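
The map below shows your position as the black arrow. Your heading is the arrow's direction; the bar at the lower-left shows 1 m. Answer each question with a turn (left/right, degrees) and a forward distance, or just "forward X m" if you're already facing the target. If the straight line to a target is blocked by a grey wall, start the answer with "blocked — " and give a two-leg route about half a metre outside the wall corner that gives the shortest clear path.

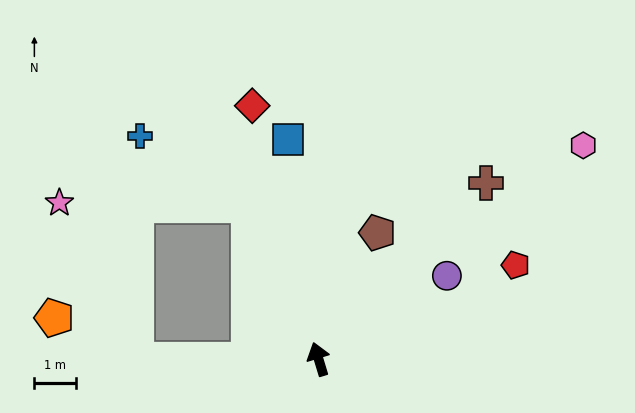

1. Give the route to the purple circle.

turn right 74°, forward 3.7 m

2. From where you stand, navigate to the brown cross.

turn right 60°, forward 5.8 m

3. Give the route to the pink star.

blocked — turn left 73°, forward 4.3 m, then turn right 64°, forward 4.2 m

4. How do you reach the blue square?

turn right 9°, forward 5.3 m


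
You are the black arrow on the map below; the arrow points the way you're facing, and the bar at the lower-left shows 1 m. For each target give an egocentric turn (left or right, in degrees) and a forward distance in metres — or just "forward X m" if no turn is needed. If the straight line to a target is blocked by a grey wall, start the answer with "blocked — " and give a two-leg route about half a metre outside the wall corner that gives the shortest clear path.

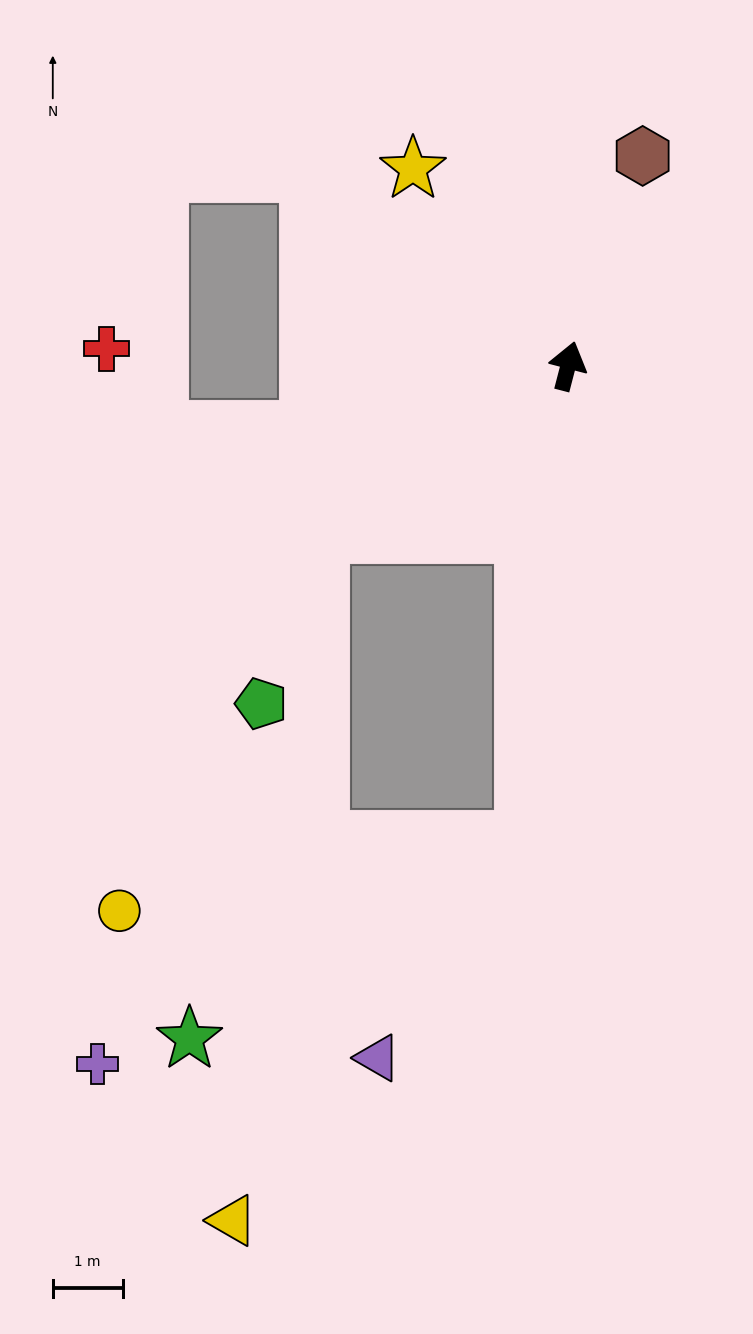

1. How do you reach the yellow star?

turn left 53°, forward 3.6 m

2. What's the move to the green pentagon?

blocked — turn left 139°, forward 4.3 m, then turn left 37°, forward 2.6 m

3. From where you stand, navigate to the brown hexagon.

turn right 5°, forward 3.2 m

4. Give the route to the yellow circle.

blocked — turn right 171°, forward 6.8 m, then turn right 75°, forward 5.9 m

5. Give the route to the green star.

blocked — turn right 171°, forward 6.8 m, then turn right 54°, forward 5.6 m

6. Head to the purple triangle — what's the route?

blocked — turn right 171°, forward 6.8 m, then turn right 28°, forward 3.8 m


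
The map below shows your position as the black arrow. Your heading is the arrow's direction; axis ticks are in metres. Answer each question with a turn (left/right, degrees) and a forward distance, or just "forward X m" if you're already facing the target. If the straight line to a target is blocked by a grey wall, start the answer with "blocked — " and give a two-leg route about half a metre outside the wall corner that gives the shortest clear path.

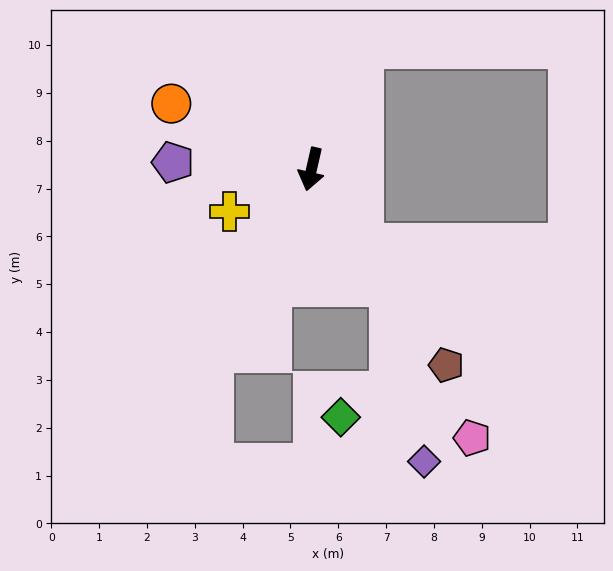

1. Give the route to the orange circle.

turn right 102°, forward 3.2 m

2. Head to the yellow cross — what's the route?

turn right 50°, forward 1.9 m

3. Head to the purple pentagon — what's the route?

turn right 80°, forward 2.9 m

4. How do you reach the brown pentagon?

turn left 47°, forward 5.0 m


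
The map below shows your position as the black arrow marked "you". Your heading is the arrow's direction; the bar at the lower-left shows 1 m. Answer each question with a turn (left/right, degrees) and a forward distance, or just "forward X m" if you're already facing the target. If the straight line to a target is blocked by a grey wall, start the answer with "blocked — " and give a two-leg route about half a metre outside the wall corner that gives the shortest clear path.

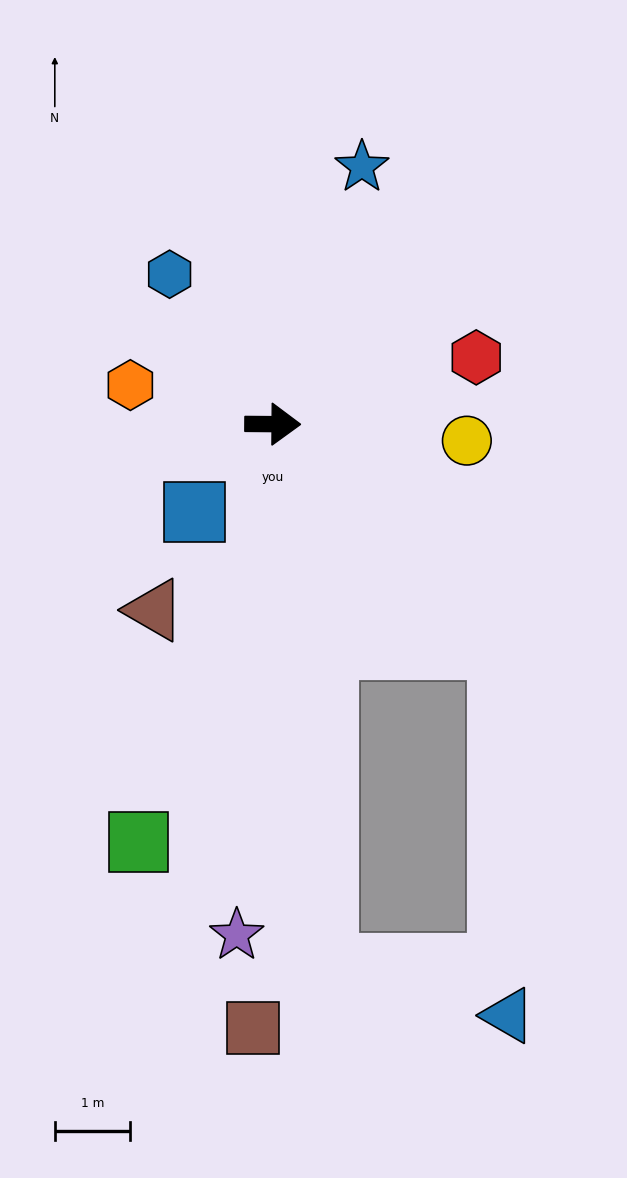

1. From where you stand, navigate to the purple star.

turn right 94°, forward 6.8 m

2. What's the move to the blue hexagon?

turn left 125°, forward 2.4 m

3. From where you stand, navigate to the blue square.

turn right 131°, forward 1.6 m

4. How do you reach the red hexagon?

turn left 19°, forward 2.8 m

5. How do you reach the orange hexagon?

turn left 165°, forward 2.0 m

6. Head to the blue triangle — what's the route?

blocked — turn right 44°, forward 4.2 m, then turn right 44°, forward 4.9 m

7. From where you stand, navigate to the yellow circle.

turn right 4°, forward 2.6 m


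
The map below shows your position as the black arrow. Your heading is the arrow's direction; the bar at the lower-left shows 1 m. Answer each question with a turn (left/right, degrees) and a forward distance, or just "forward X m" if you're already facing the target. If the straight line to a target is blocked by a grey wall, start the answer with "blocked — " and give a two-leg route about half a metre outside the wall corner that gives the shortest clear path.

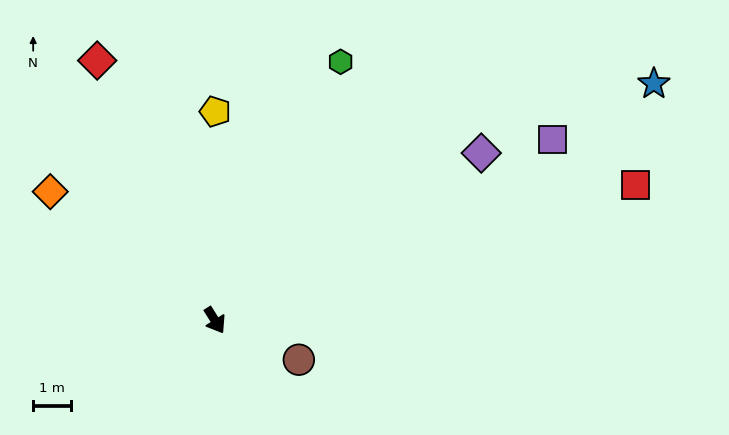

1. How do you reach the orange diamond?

turn right 160°, forward 5.6 m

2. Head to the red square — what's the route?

turn left 76°, forward 11.8 m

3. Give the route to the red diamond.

turn left 172°, forward 7.6 m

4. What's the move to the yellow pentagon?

turn left 148°, forward 5.6 m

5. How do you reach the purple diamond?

turn left 90°, forward 8.4 m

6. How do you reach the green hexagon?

turn left 122°, forward 7.7 m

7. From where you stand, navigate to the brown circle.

turn left 33°, forward 2.5 m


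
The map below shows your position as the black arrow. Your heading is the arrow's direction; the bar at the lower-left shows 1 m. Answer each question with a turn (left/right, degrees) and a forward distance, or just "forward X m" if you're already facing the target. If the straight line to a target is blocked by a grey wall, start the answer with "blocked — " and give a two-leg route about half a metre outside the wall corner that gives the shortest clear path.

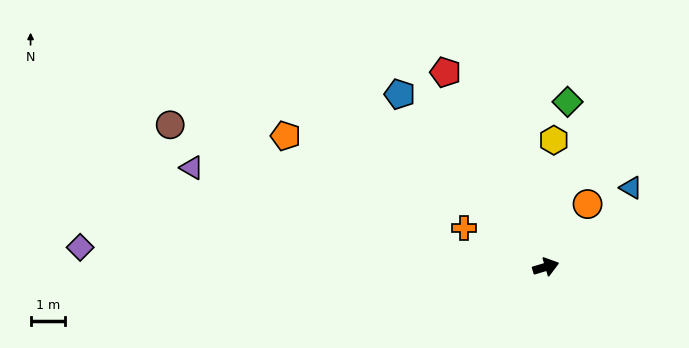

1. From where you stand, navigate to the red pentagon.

turn left 101°, forward 6.4 m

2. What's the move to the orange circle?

turn left 40°, forward 2.2 m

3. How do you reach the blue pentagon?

turn left 114°, forward 6.6 m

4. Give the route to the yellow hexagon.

turn left 70°, forward 3.7 m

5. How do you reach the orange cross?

turn left 138°, forward 2.6 m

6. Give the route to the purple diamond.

turn left 161°, forward 13.7 m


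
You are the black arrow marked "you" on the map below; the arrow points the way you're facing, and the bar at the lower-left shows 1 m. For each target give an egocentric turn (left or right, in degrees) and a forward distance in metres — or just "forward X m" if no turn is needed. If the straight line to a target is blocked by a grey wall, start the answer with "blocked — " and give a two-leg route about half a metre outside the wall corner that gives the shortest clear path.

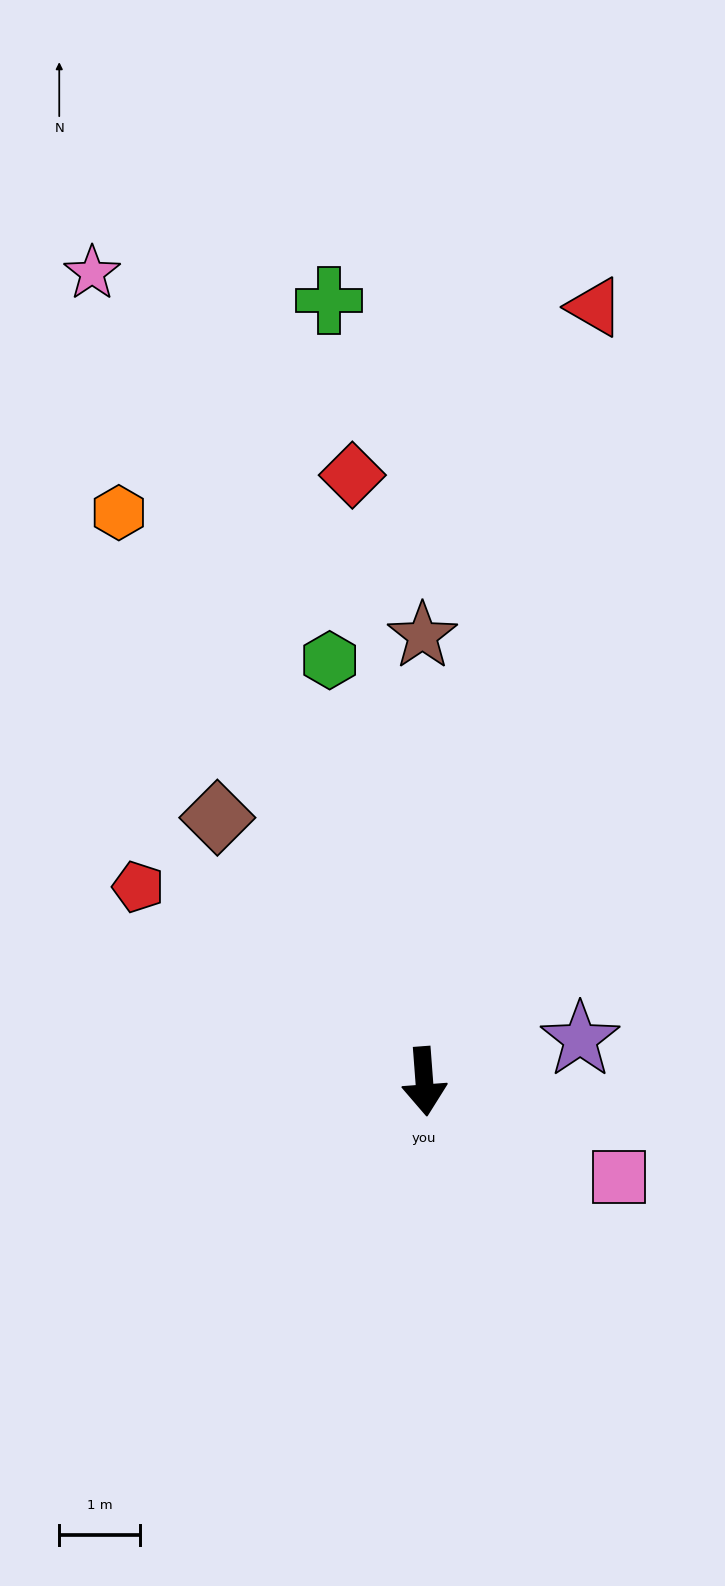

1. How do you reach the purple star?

turn left 101°, forward 2.0 m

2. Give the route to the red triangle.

turn left 163°, forward 9.8 m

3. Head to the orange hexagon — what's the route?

turn right 156°, forward 8.0 m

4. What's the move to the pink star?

turn right 162°, forward 10.8 m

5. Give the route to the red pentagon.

turn right 129°, forward 4.3 m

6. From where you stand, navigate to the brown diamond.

turn right 146°, forward 4.1 m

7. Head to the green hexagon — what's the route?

turn right 172°, forward 5.3 m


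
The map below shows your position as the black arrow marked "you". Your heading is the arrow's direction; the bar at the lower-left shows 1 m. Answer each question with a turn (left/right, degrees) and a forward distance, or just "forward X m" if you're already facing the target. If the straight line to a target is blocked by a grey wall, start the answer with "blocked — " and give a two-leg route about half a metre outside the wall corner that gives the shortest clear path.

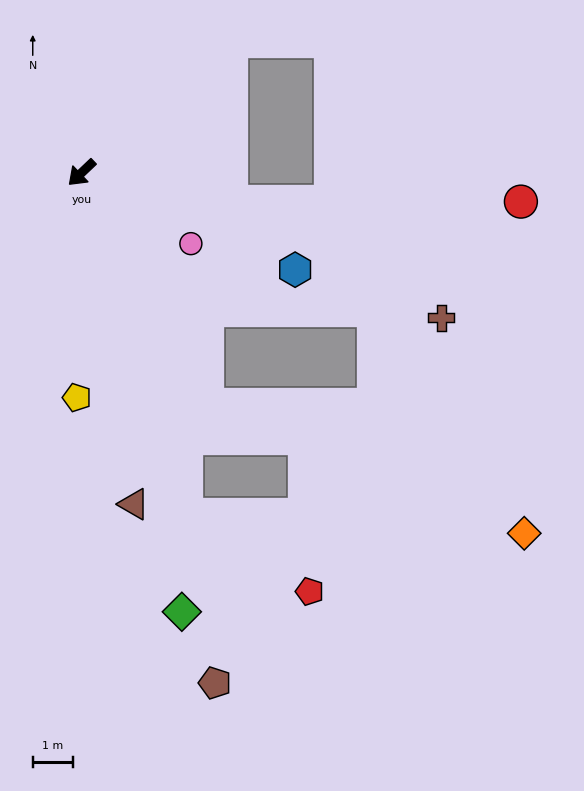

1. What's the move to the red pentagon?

blocked — turn left 64°, forward 9.0 m, then turn left 40°, forward 3.6 m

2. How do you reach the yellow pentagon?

turn left 45°, forward 5.6 m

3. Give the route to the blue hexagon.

turn left 112°, forward 5.9 m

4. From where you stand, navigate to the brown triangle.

turn left 55°, forward 8.4 m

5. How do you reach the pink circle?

turn left 103°, forward 3.3 m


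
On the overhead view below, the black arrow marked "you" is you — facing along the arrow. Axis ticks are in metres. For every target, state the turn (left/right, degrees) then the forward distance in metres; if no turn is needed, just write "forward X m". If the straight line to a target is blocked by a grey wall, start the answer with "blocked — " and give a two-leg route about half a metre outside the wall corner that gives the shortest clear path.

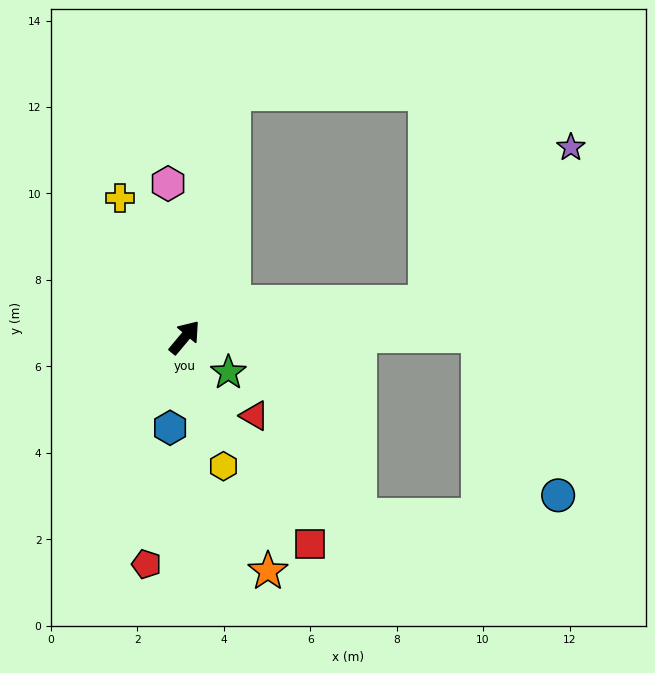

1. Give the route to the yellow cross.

turn left 65°, forward 3.6 m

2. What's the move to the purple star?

blocked — turn right 42°, forward 5.6 m, then turn left 39°, forward 4.9 m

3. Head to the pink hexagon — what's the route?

turn left 46°, forward 3.6 m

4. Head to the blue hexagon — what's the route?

turn right 149°, forward 2.1 m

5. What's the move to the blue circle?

blocked — turn right 50°, forward 6.8 m, then turn right 64°, forward 4.1 m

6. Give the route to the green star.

turn right 89°, forward 1.3 m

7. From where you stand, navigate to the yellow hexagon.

turn right 123°, forward 3.1 m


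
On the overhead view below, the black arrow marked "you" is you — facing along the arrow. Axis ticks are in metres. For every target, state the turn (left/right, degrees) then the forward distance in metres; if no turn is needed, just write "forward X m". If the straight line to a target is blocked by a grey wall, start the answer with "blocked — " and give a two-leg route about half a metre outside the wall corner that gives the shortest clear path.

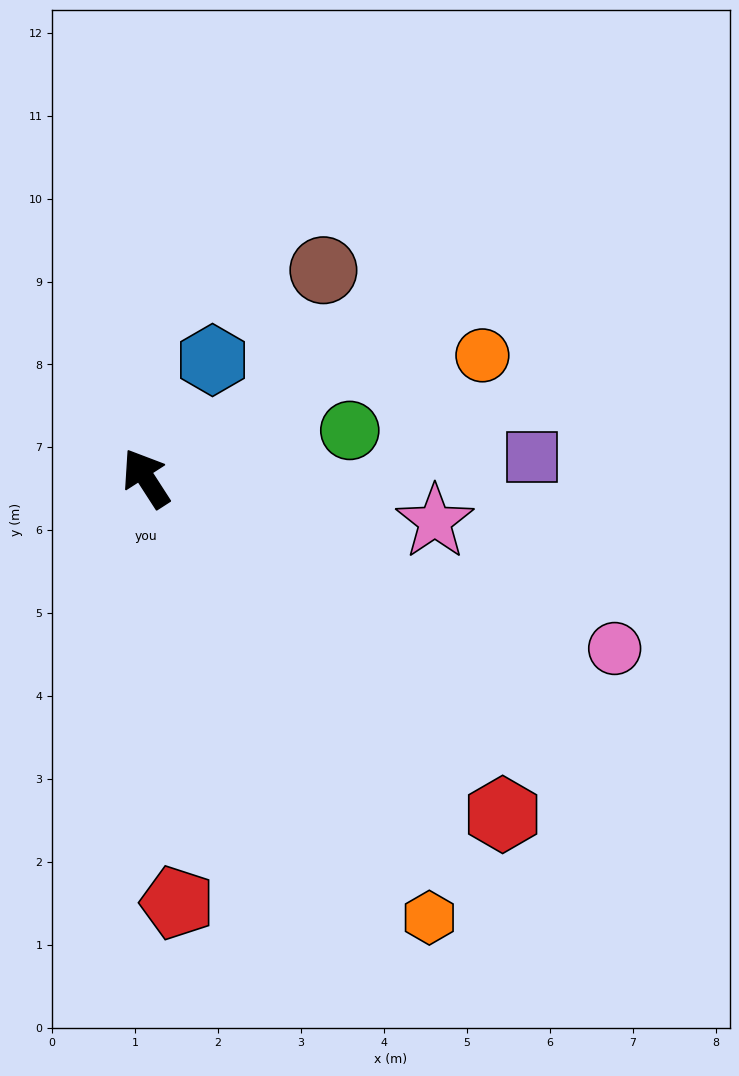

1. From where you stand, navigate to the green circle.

turn right 110°, forward 2.5 m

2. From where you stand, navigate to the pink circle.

turn right 143°, forward 6.0 m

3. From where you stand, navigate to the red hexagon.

turn right 166°, forward 5.9 m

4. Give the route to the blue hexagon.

turn right 62°, forward 1.6 m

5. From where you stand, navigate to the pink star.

turn right 131°, forward 3.5 m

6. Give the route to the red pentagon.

turn left 151°, forward 5.1 m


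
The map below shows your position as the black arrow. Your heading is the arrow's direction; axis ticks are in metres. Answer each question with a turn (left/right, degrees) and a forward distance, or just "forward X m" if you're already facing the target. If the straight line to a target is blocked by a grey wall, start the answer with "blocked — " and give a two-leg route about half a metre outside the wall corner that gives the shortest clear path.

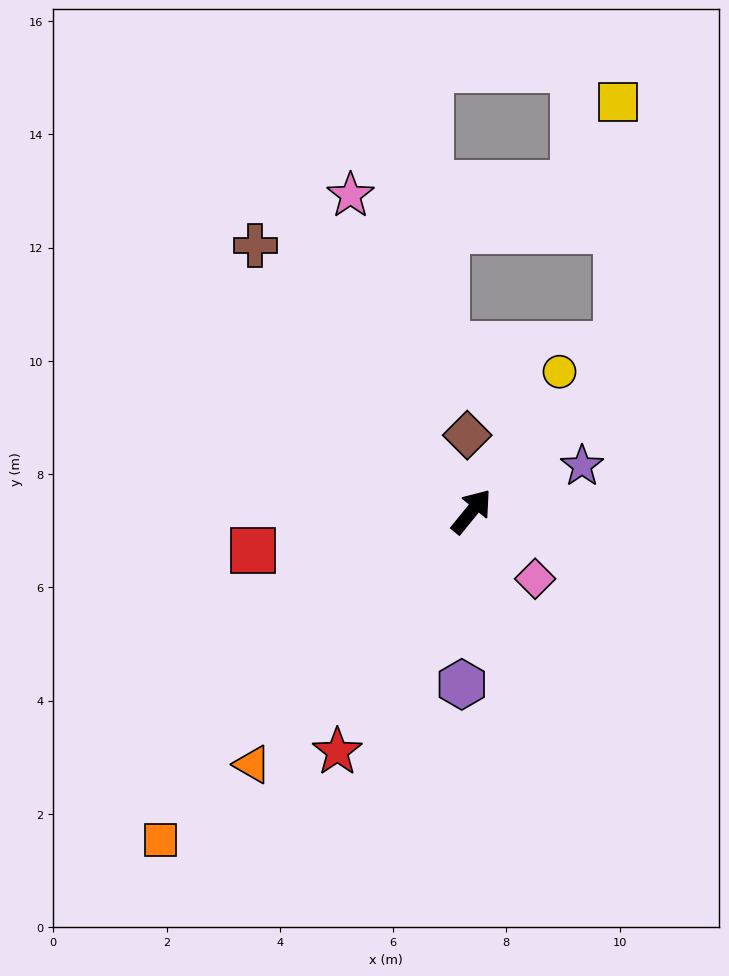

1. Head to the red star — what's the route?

turn right 170°, forward 4.9 m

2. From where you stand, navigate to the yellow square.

blocked — turn right 2°, forward 3.9 m, then turn left 41°, forward 4.3 m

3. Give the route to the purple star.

turn right 28°, forward 2.1 m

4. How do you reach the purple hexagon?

turn right 144°, forward 3.1 m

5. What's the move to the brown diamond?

turn left 42°, forward 1.3 m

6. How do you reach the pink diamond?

turn right 97°, forward 1.6 m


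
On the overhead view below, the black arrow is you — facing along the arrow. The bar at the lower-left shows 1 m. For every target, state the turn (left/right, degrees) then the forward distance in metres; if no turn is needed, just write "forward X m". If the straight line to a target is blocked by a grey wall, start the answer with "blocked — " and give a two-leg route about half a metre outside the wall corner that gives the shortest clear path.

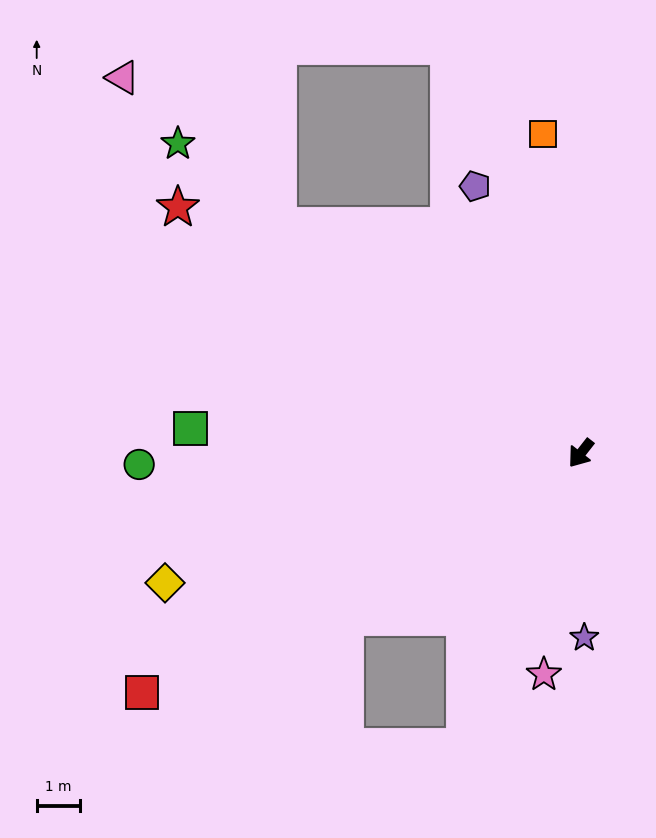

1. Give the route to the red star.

turn right 83°, forward 11.0 m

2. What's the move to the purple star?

turn left 39°, forward 4.3 m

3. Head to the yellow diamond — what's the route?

turn right 35°, forward 10.1 m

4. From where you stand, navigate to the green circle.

turn right 50°, forward 10.3 m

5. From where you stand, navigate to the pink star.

turn left 29°, forward 5.2 m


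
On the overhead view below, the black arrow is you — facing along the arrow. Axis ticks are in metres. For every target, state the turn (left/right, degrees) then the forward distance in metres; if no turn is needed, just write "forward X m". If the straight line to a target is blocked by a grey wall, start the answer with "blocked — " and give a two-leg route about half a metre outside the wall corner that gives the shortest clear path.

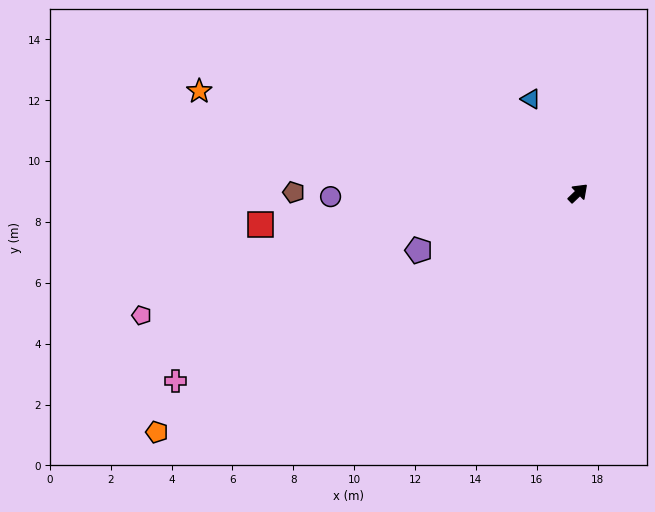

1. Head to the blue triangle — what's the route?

turn left 73°, forward 3.5 m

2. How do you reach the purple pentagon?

turn left 156°, forward 5.6 m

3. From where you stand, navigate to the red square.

turn left 142°, forward 10.5 m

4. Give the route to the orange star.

turn left 121°, forward 12.9 m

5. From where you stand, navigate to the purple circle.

turn left 137°, forward 8.1 m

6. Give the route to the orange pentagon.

turn left 166°, forward 15.9 m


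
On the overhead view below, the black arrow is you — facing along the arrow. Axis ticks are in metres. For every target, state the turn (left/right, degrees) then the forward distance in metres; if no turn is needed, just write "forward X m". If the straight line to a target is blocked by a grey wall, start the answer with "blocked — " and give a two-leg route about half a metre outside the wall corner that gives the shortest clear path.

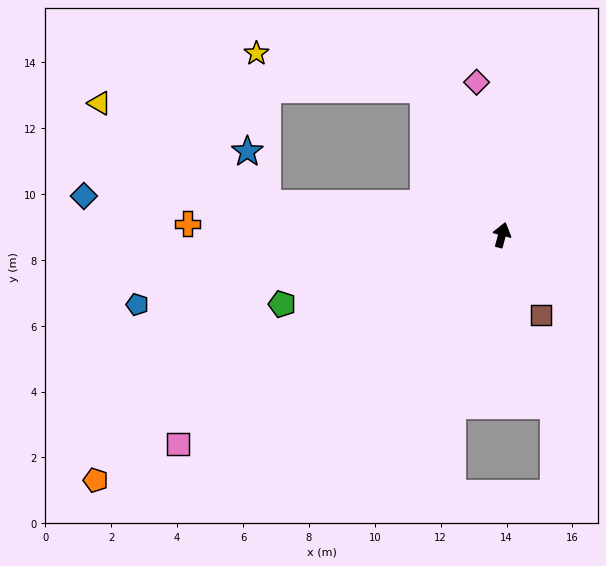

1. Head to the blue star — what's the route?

blocked — turn left 97°, forward 7.2 m, then turn right 61°, forward 1.7 m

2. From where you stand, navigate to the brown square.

turn right 139°, forward 2.7 m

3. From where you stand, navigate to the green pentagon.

turn left 123°, forward 7.0 m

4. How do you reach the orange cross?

turn left 103°, forward 9.6 m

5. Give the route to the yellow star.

blocked — turn left 43°, forward 5.0 m, then turn left 50°, forward 5.2 m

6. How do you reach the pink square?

turn left 138°, forward 11.7 m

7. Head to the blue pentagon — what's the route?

turn left 116°, forward 11.3 m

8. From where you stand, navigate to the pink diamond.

turn left 25°, forward 4.7 m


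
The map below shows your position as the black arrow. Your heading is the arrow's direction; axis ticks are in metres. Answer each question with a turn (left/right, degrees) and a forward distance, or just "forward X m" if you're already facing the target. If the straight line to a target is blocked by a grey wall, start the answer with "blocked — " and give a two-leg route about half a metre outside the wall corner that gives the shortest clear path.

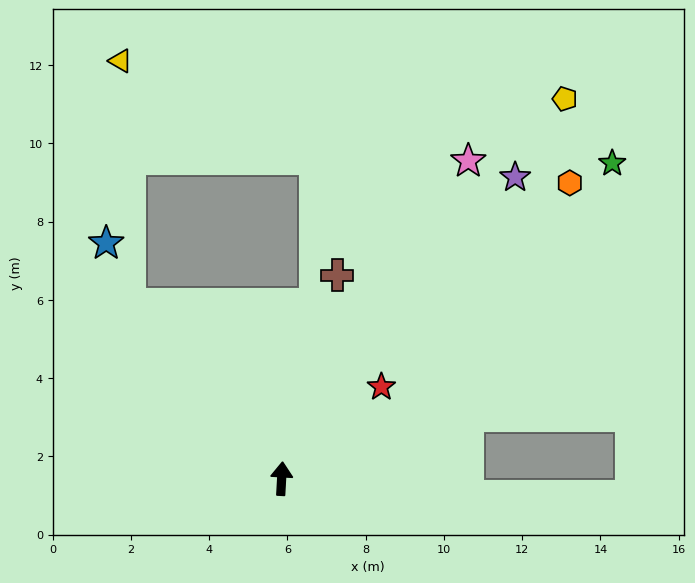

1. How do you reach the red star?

turn right 44°, forward 3.5 m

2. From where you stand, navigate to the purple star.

turn right 35°, forward 9.7 m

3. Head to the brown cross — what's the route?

turn right 12°, forward 5.4 m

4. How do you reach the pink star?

turn right 27°, forward 9.4 m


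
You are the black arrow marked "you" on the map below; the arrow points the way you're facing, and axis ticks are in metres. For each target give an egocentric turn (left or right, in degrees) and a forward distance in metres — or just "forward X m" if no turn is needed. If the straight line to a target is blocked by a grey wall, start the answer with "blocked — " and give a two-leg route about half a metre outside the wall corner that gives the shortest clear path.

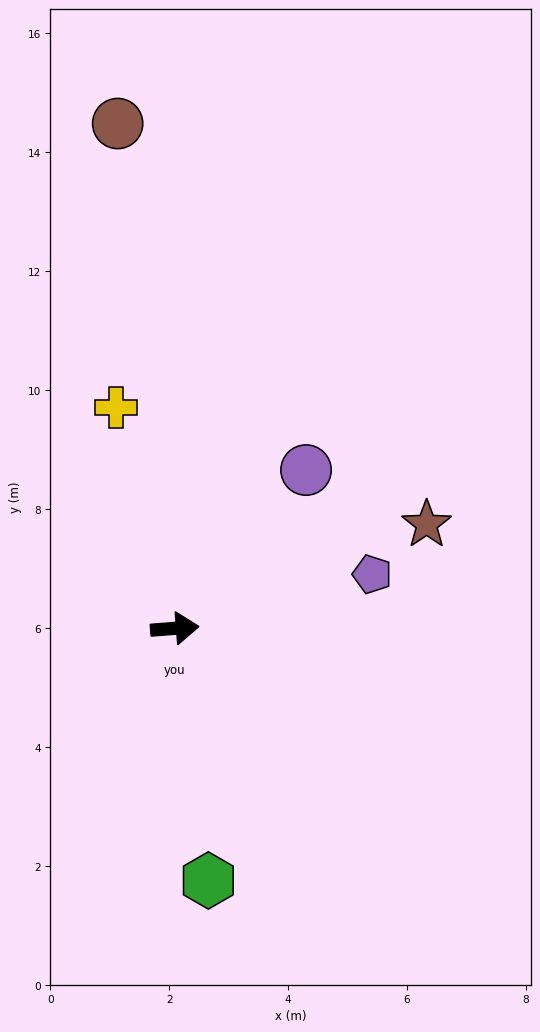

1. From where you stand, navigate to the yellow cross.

turn left 101°, forward 3.8 m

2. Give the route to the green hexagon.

turn right 87°, forward 4.3 m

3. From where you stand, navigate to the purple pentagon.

turn left 11°, forward 3.4 m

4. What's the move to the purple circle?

turn left 46°, forward 3.5 m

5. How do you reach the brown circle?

turn left 92°, forward 8.5 m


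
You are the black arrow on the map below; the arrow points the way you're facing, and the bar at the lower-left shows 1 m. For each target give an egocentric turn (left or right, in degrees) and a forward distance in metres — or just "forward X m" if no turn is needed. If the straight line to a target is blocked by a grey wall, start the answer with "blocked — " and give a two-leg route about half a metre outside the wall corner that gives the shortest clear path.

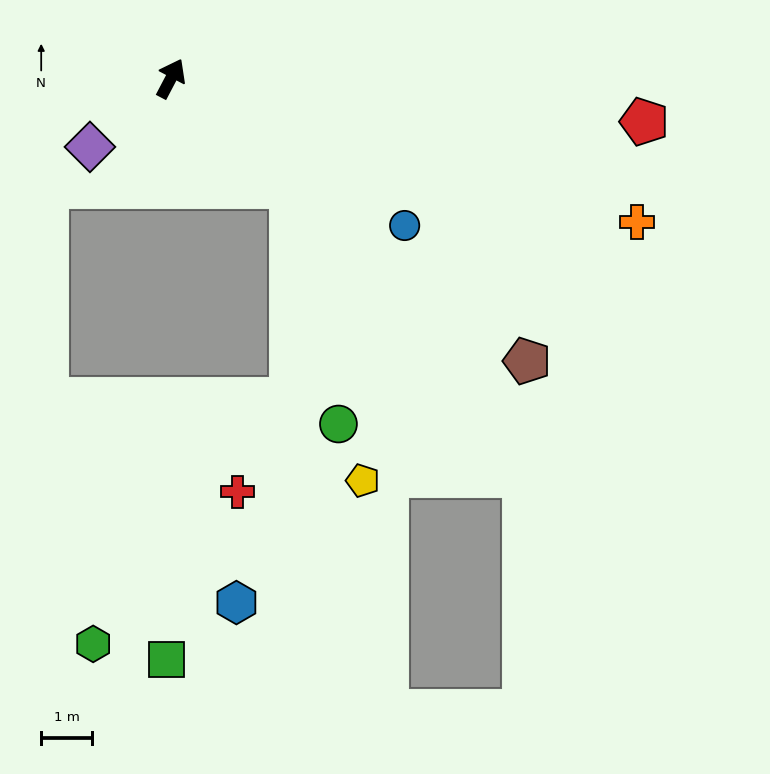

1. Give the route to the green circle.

blocked — turn right 104°, forward 3.2 m, then turn right 37°, forward 4.8 m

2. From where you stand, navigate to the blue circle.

turn right 94°, forward 5.4 m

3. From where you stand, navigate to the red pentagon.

turn right 68°, forward 9.4 m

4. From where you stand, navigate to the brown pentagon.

turn right 101°, forward 8.9 m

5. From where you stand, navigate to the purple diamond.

turn left 158°, forward 2.1 m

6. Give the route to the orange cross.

turn right 79°, forward 9.6 m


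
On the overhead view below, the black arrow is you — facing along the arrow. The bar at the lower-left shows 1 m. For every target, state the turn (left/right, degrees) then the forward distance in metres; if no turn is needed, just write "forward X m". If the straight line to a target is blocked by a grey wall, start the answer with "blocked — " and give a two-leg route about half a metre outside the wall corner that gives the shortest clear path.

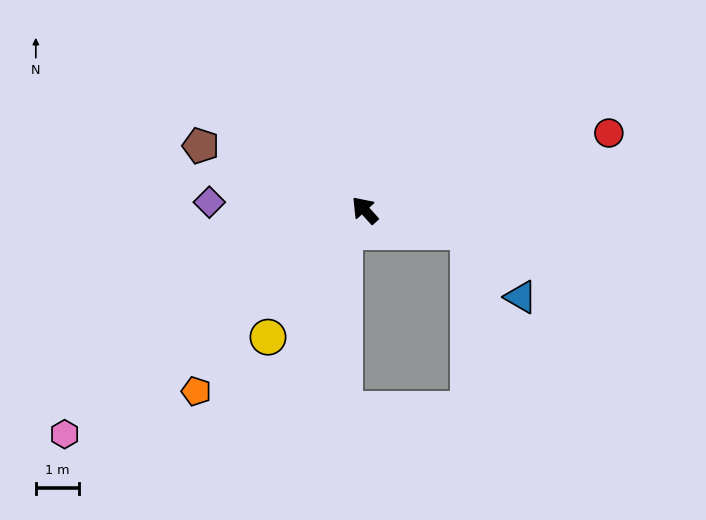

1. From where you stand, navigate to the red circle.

turn right 115°, forward 6.0 m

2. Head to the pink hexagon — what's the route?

turn left 84°, forward 8.8 m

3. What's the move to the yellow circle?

turn left 100°, forward 3.7 m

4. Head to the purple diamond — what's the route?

turn left 45°, forward 3.6 m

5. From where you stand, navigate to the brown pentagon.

turn left 26°, forward 4.1 m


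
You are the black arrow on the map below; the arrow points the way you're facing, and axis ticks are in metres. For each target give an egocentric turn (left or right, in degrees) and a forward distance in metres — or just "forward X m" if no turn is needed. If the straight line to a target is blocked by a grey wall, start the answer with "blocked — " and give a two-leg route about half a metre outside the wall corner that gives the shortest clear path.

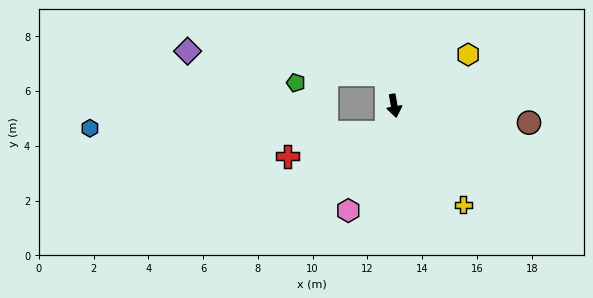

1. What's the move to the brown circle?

turn left 73°, forward 5.0 m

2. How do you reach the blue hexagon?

blocked — turn right 26°, forward 1.0 m, then turn right 75°, forward 10.8 m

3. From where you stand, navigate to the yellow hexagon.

turn left 115°, forward 3.3 m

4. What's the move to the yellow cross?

turn left 25°, forward 4.4 m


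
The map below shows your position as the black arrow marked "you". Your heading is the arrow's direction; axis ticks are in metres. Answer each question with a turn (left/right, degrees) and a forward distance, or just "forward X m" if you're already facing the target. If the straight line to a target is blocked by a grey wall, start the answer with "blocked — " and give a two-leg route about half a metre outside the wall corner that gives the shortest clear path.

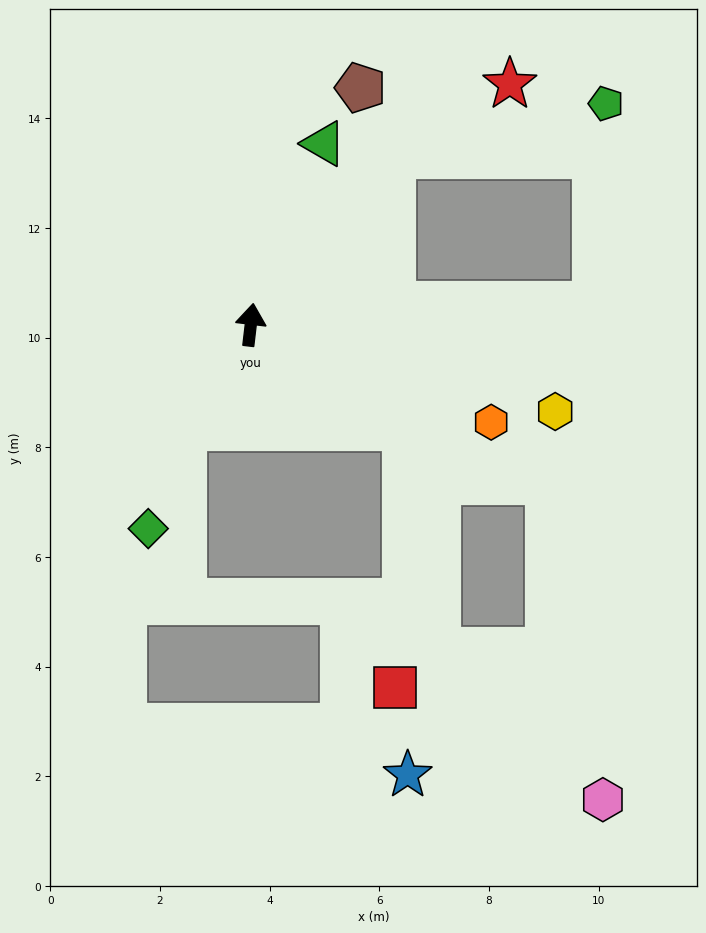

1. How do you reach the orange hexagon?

turn right 105°, forward 4.7 m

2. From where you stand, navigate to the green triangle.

turn right 15°, forward 3.6 m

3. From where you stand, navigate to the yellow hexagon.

turn right 99°, forward 5.8 m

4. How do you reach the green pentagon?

blocked — turn right 33°, forward 4.0 m, then turn right 37°, forward 4.0 m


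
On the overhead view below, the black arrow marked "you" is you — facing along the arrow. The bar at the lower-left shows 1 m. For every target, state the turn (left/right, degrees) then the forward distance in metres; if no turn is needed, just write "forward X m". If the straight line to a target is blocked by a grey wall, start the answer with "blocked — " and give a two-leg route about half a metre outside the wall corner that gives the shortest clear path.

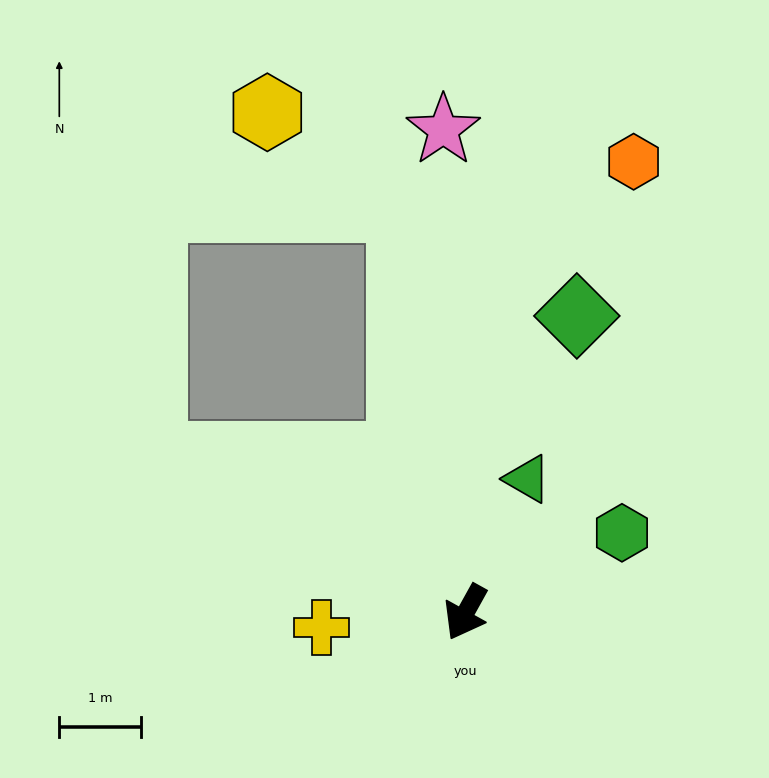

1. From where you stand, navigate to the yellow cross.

turn right 55°, forward 1.8 m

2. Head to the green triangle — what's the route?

turn right 176°, forward 1.8 m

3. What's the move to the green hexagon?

turn left 146°, forward 2.1 m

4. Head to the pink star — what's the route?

turn right 148°, forward 5.9 m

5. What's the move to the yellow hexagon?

blocked — turn right 142°, forward 5.0 m, then turn left 46°, forward 2.0 m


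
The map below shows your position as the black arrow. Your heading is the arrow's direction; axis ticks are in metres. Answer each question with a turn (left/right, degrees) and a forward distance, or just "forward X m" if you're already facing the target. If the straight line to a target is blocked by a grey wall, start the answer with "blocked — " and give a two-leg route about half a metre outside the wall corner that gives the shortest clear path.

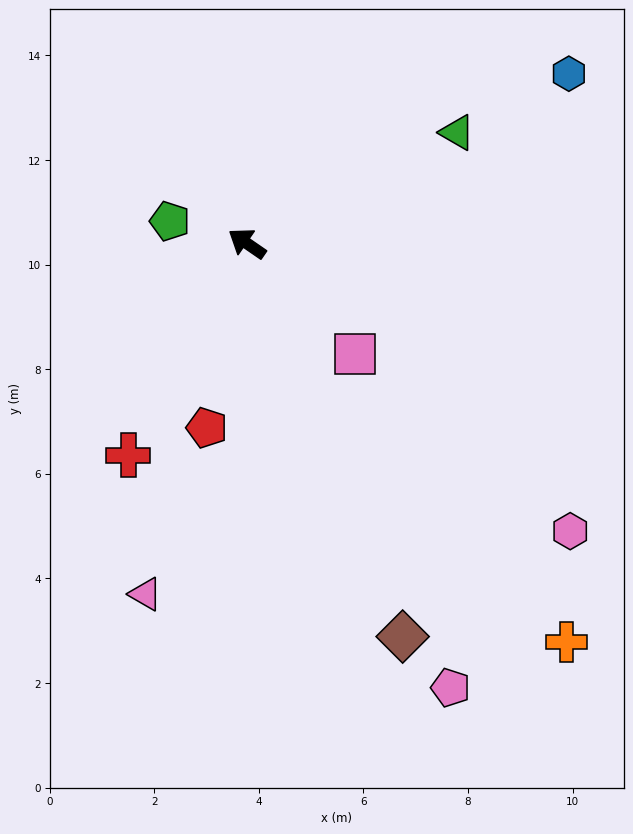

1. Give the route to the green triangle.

turn right 118°, forward 4.5 m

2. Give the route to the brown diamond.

turn left 146°, forward 8.1 m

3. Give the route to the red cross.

turn left 95°, forward 4.6 m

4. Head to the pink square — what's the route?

turn left 169°, forward 2.9 m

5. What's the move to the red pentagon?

turn left 112°, forward 3.6 m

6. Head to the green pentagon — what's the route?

turn left 18°, forward 1.5 m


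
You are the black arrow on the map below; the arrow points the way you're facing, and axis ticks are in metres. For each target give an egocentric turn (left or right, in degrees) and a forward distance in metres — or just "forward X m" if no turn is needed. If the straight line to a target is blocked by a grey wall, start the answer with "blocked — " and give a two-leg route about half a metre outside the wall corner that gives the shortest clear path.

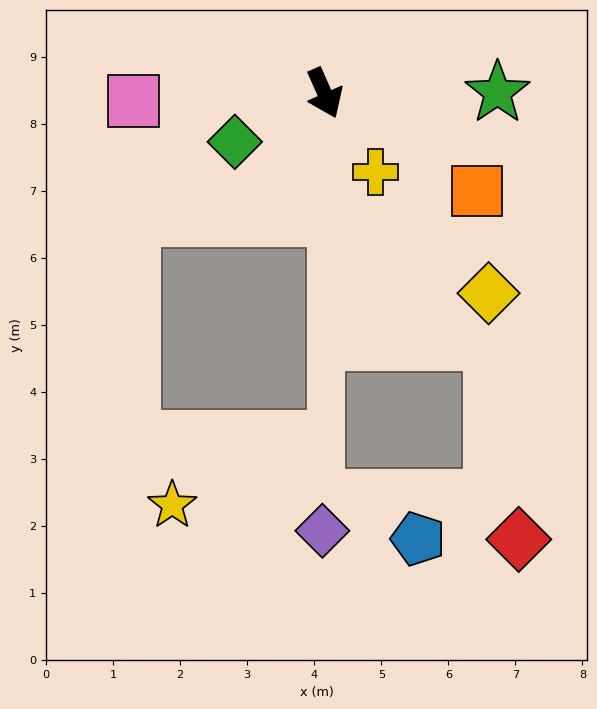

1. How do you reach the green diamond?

turn right 85°, forward 1.5 m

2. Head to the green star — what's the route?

turn left 66°, forward 2.6 m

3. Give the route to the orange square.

turn left 33°, forward 2.7 m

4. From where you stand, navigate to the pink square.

turn right 111°, forward 2.9 m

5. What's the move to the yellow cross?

turn left 9°, forward 1.4 m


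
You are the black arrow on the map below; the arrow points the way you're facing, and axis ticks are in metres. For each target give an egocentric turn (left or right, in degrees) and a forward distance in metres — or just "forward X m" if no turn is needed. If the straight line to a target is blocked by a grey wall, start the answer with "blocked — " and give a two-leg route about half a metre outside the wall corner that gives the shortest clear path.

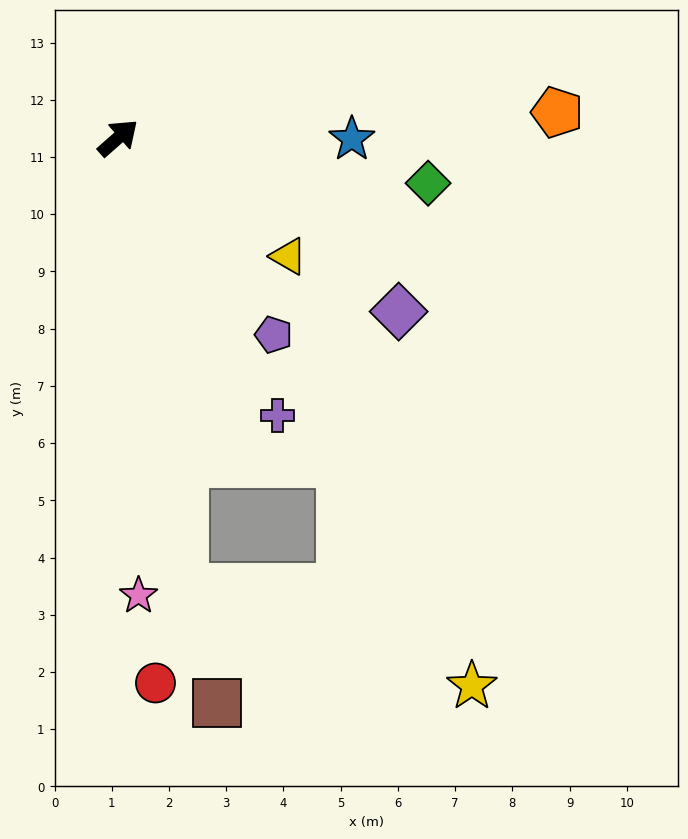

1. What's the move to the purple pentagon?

turn right 93°, forward 4.4 m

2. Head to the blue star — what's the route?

turn right 42°, forward 4.1 m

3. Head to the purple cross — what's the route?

turn right 102°, forward 5.6 m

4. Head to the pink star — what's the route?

turn right 129°, forward 8.0 m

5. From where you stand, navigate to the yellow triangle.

turn right 76°, forward 3.6 m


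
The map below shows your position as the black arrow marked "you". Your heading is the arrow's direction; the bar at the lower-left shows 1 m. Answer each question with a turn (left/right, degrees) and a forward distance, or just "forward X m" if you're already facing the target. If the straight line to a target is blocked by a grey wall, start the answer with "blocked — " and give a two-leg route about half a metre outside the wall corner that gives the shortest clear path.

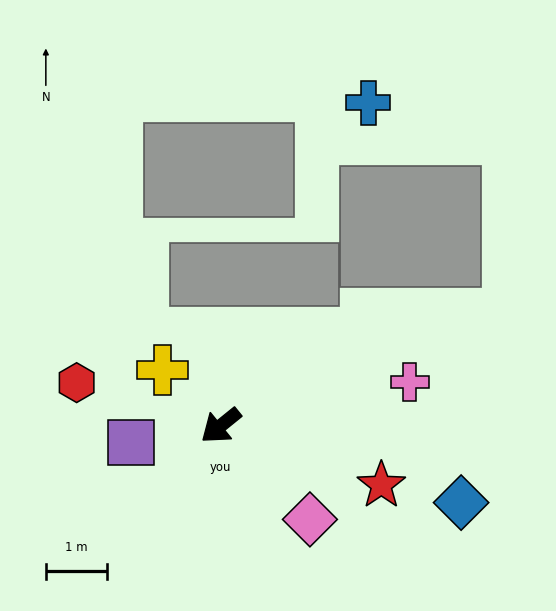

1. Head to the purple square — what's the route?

turn right 28°, forward 1.5 m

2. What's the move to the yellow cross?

turn right 83°, forward 1.3 m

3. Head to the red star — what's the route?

turn left 121°, forward 2.8 m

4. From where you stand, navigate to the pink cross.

turn left 154°, forward 3.2 m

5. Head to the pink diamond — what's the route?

turn left 95°, forward 2.1 m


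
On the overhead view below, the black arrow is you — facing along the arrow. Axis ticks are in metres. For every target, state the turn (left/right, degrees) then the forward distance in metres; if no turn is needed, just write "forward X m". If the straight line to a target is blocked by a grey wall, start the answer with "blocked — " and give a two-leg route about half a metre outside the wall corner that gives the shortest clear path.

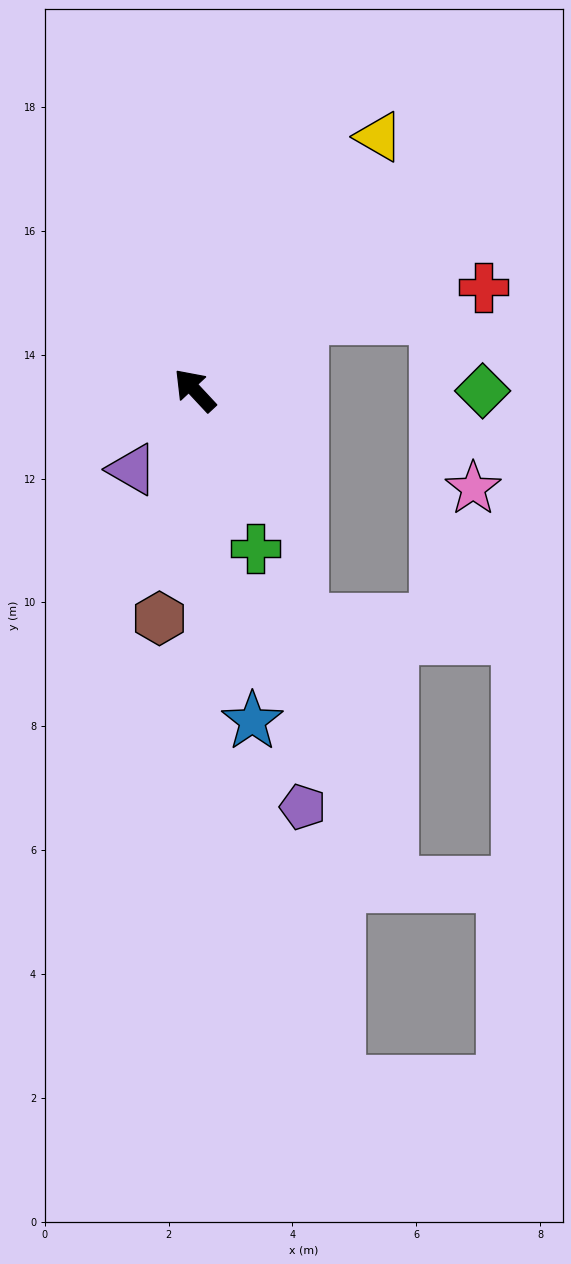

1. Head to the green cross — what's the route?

turn left 158°, forward 2.7 m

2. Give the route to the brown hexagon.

turn left 128°, forward 3.7 m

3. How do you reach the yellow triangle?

turn right 79°, forward 5.1 m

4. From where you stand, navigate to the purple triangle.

turn left 99°, forward 1.6 m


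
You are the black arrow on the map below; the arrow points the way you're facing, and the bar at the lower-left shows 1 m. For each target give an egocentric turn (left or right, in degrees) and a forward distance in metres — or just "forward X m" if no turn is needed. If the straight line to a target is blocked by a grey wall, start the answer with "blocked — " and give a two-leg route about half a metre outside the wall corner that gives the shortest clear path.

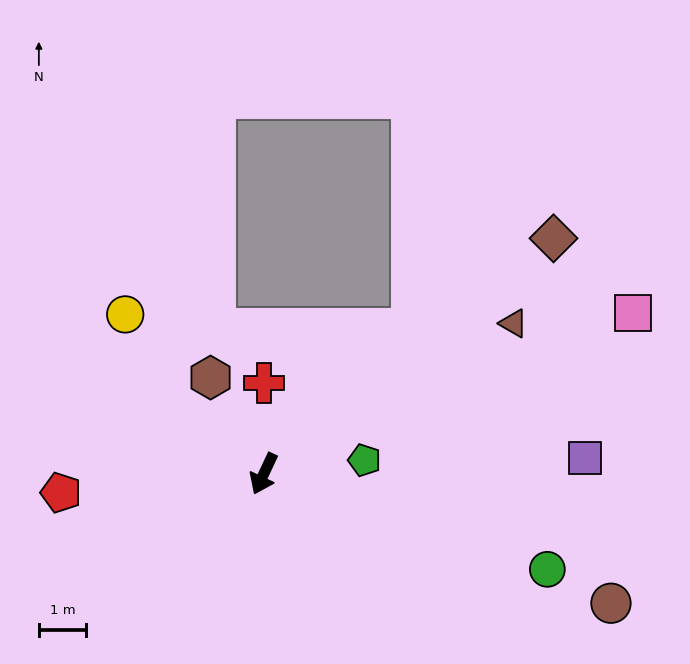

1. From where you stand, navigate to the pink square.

turn left 139°, forward 8.5 m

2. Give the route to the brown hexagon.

turn right 126°, forward 2.3 m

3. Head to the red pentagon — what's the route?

turn right 60°, forward 4.3 m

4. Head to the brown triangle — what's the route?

turn left 146°, forward 6.2 m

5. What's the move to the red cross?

turn right 155°, forward 1.9 m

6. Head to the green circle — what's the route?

turn left 96°, forward 6.4 m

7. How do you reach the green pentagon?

turn left 123°, forward 2.2 m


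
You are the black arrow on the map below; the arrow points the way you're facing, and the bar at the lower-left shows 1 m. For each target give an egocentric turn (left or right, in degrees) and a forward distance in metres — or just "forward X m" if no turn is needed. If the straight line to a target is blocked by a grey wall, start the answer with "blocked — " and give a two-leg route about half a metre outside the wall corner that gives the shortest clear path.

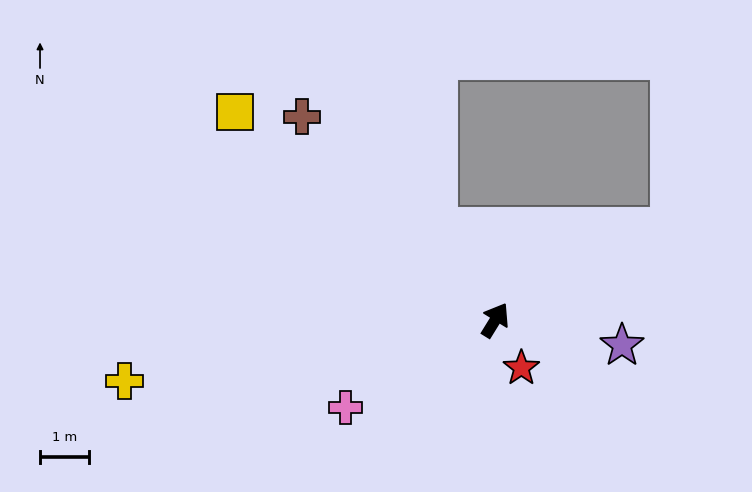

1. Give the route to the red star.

turn right 120°, forward 1.1 m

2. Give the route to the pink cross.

turn left 152°, forward 3.5 m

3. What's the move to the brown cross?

turn left 75°, forward 5.7 m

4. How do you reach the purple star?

turn right 70°, forward 2.6 m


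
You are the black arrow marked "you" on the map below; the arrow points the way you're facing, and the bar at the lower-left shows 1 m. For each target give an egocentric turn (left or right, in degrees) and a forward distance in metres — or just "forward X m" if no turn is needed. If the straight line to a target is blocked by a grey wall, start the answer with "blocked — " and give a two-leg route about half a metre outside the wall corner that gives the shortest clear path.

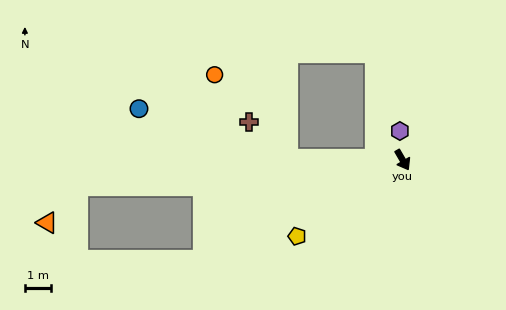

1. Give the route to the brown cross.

blocked — turn right 120°, forward 4.4 m, then turn right 44°, forward 2.0 m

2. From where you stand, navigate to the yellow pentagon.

turn right 84°, forward 5.0 m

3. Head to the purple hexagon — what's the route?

turn left 155°, forward 1.1 m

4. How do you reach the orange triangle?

blocked — turn right 116°, forward 12.4 m, then turn left 47°, forward 1.8 m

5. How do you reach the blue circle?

blocked — turn right 120°, forward 4.4 m, then turn right 19°, forward 6.0 m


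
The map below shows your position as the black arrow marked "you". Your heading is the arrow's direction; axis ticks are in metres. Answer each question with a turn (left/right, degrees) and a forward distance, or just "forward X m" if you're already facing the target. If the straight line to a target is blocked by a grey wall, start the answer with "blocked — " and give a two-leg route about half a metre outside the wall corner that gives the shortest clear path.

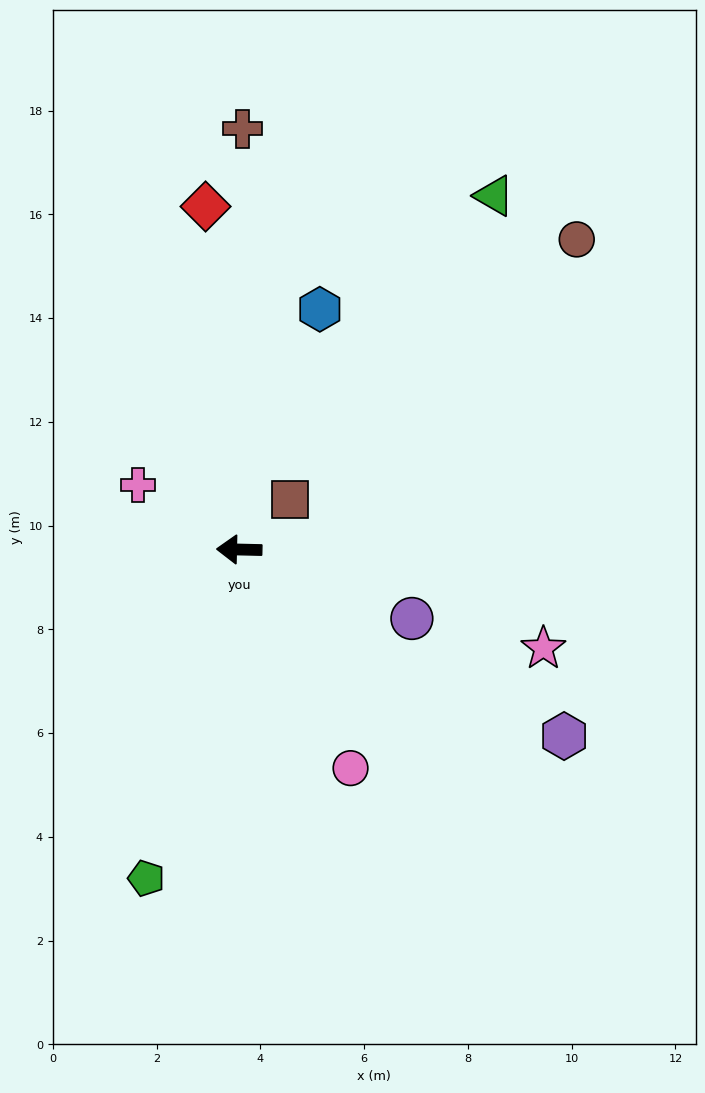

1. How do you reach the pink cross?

turn right 31°, forward 2.3 m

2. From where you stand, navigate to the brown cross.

turn right 89°, forward 8.1 m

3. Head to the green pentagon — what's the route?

turn left 76°, forward 6.6 m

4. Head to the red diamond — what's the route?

turn right 83°, forward 6.6 m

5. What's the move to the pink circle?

turn left 118°, forward 4.7 m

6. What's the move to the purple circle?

turn left 160°, forward 3.6 m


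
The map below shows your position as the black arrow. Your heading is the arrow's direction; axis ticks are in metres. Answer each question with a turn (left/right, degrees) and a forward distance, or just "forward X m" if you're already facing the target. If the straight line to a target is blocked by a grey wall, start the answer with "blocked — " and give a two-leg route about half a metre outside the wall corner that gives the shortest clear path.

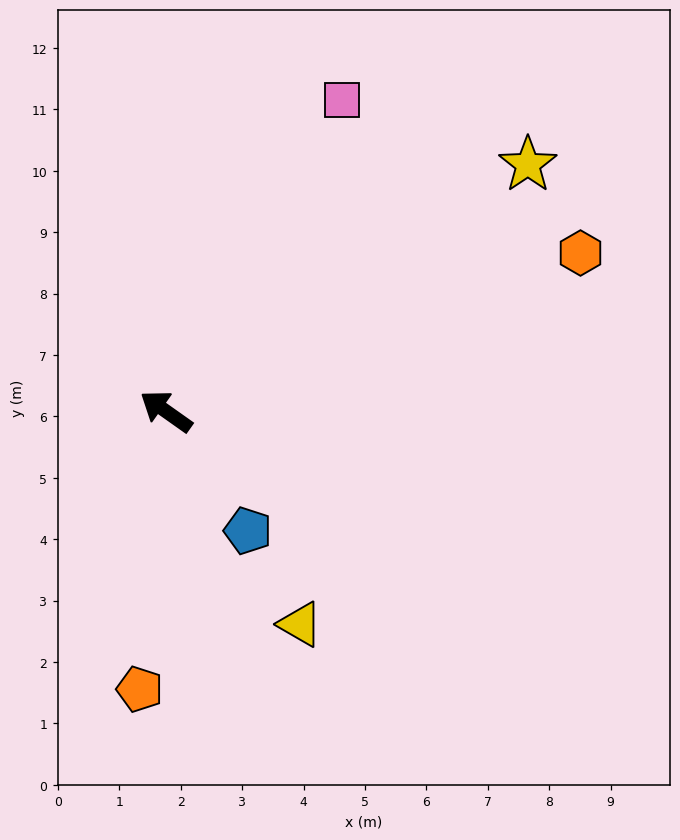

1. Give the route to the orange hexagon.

turn right 124°, forward 7.2 m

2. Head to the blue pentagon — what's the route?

turn left 160°, forward 2.4 m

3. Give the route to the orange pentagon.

turn left 120°, forward 4.5 m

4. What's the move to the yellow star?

turn right 110°, forward 7.1 m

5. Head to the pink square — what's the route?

turn right 84°, forward 5.8 m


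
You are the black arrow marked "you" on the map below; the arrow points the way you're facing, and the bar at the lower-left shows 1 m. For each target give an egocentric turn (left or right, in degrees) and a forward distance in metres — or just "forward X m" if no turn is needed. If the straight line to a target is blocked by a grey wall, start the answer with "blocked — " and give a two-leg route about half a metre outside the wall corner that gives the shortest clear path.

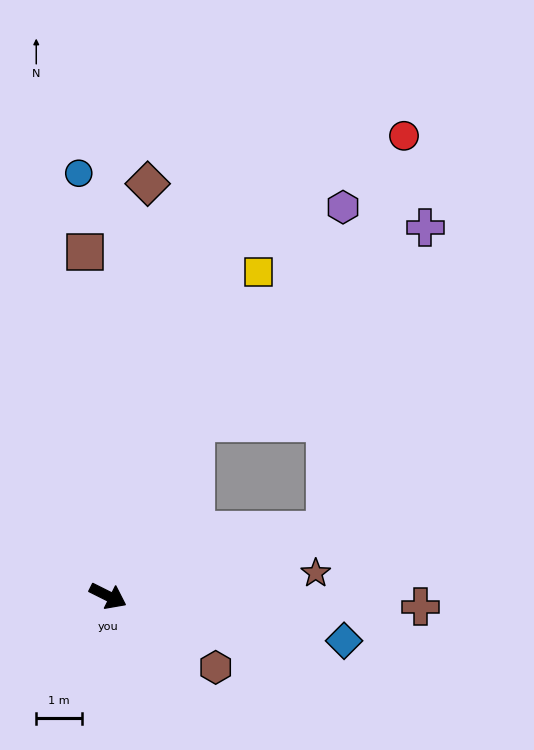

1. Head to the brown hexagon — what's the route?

turn right 7°, forward 2.8 m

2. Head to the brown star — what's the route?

turn left 33°, forward 4.6 m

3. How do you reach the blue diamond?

turn left 16°, forward 5.3 m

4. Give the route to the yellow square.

turn left 92°, forward 7.9 m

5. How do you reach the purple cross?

blocked — turn left 90°, forward 4.3 m, then turn right 23°, forward 6.6 m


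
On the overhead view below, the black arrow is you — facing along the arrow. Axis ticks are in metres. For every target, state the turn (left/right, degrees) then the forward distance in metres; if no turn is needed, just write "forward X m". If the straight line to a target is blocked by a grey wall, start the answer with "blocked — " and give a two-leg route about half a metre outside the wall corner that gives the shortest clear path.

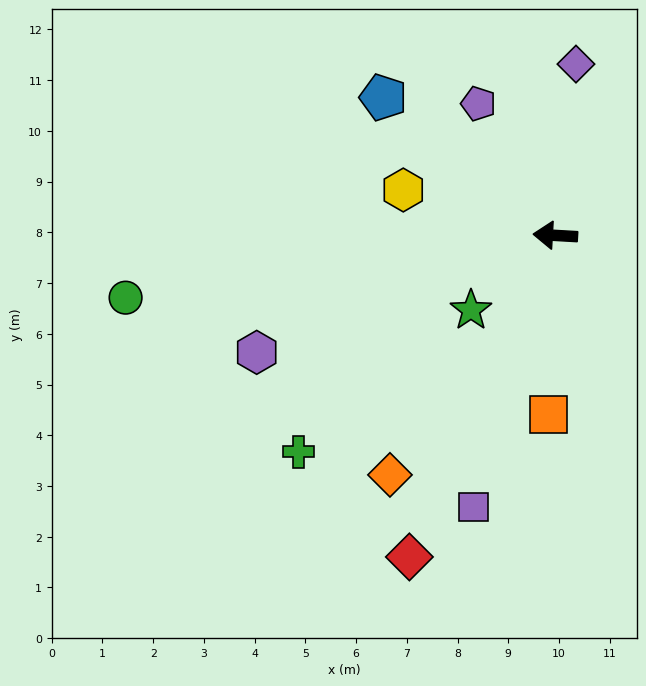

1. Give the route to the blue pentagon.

turn right 35°, forward 4.3 m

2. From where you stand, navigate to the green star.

turn left 45°, forward 2.2 m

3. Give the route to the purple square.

turn left 77°, forward 5.6 m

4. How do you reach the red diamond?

turn left 69°, forward 7.0 m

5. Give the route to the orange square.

turn left 91°, forward 3.5 m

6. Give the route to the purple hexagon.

turn left 25°, forward 6.3 m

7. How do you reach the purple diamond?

turn right 94°, forward 3.4 m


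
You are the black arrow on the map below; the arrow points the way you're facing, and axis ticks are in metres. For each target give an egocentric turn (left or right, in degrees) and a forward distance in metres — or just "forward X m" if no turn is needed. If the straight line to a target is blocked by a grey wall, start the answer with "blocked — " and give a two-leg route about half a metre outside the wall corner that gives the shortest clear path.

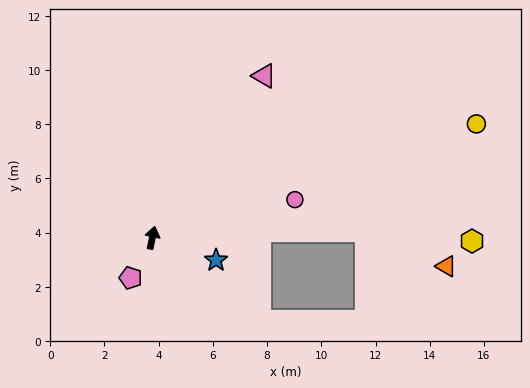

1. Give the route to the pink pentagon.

turn left 163°, forward 1.7 m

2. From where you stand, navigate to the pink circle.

turn right 63°, forward 5.4 m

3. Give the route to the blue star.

turn right 98°, forward 2.5 m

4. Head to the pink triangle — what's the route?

turn right 23°, forward 7.3 m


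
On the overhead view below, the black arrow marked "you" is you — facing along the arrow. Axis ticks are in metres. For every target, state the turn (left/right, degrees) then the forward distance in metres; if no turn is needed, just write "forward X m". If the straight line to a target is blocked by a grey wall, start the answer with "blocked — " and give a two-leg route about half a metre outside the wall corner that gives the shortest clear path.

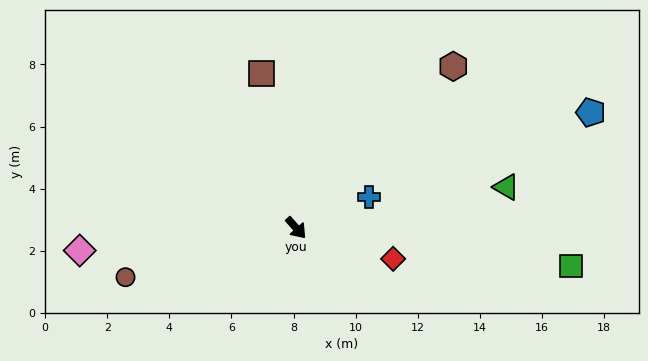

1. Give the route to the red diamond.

turn left 31°, forward 3.3 m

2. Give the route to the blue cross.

turn left 71°, forward 2.6 m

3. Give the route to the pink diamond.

turn right 126°, forward 7.0 m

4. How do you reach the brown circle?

turn right 115°, forward 5.7 m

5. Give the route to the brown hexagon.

turn left 94°, forward 7.3 m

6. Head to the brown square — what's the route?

turn left 151°, forward 5.1 m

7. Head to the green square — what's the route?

turn left 41°, forward 8.9 m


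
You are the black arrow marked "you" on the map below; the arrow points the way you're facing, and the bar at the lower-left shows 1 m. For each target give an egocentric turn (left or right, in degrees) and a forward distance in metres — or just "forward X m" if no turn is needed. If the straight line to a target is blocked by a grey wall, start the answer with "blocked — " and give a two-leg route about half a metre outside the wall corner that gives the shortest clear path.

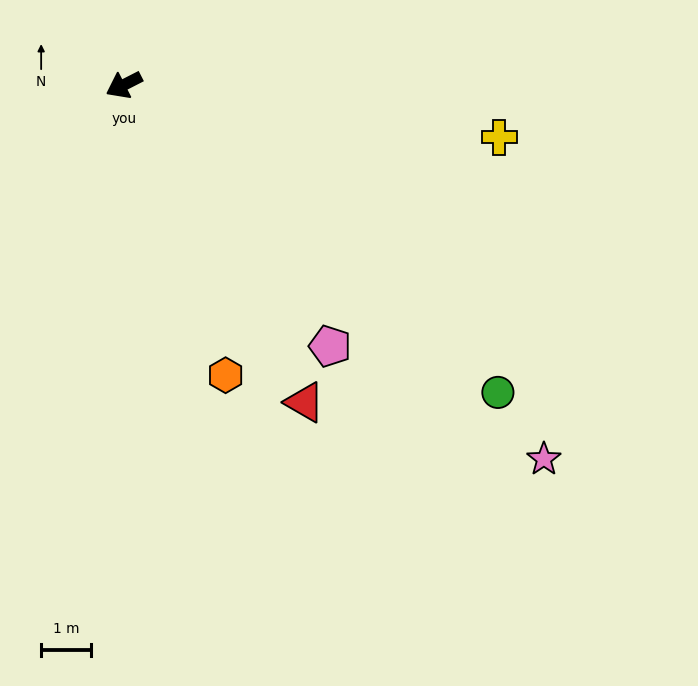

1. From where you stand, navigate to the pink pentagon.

turn left 101°, forward 6.6 m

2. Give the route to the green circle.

turn left 113°, forward 9.6 m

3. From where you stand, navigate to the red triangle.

turn left 93°, forward 7.3 m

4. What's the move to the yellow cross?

turn left 145°, forward 7.5 m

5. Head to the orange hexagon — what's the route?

turn left 82°, forward 6.1 m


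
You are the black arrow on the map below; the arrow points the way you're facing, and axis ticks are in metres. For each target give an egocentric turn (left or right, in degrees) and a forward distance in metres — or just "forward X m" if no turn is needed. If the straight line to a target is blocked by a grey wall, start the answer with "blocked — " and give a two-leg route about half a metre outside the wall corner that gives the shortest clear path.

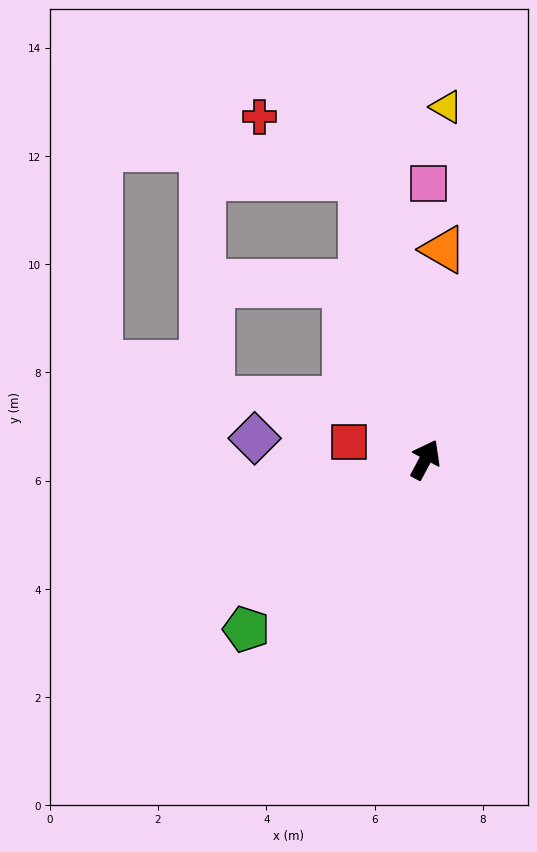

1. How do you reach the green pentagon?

turn left 162°, forward 4.6 m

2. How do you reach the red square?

turn left 105°, forward 1.4 m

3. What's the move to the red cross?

blocked — turn left 41°, forward 5.3 m, then turn left 47°, forward 2.2 m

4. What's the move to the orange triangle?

turn left 23°, forward 3.9 m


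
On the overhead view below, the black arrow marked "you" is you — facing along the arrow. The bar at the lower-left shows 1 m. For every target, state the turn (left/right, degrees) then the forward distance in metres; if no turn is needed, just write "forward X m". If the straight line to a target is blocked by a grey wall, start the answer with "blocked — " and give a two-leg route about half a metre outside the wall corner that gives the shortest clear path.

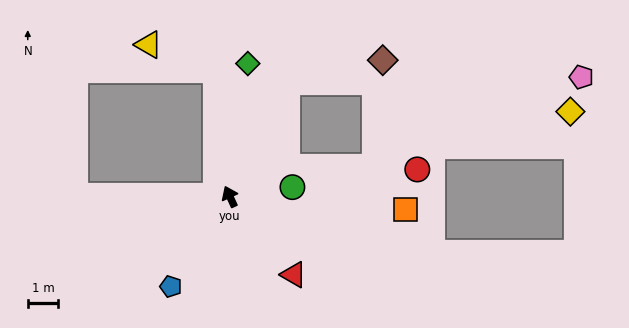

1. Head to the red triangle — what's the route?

turn right 165°, forward 3.3 m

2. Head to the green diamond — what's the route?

turn right 32°, forward 4.4 m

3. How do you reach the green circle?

turn right 106°, forward 2.1 m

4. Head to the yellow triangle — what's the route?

blocked — turn right 18°, forward 4.2 m, then turn left 63°, forward 2.4 m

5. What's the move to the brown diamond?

blocked — turn right 51°, forward 4.2 m, then turn right 51°, forward 3.2 m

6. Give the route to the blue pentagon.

turn left 122°, forward 3.5 m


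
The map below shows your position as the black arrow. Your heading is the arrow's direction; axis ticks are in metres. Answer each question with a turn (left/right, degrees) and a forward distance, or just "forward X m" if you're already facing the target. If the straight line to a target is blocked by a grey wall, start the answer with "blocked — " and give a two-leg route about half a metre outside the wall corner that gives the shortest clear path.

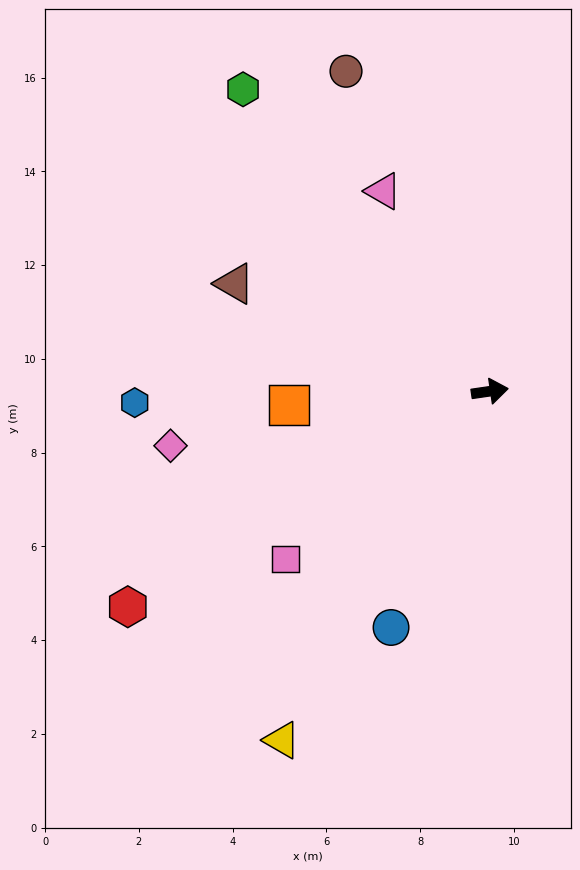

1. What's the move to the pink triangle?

turn left 110°, forward 4.8 m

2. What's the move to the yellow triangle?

turn right 129°, forward 8.7 m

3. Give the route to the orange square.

turn left 176°, forward 4.3 m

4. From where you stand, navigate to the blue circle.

turn right 121°, forward 5.5 m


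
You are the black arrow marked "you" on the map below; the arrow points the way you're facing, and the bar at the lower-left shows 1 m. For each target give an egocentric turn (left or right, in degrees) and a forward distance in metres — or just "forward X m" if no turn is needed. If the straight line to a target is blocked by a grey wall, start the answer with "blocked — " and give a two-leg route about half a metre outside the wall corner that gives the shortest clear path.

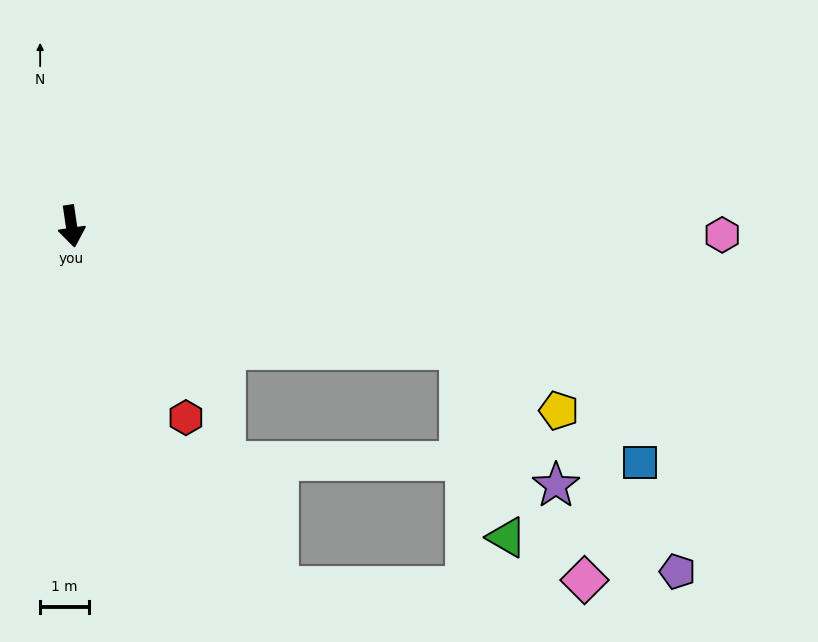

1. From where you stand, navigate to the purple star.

blocked — turn left 64°, forward 8.4 m, then turn right 37°, forward 3.4 m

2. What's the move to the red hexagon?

turn left 22°, forward 4.6 m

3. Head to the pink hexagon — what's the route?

turn left 81°, forward 13.4 m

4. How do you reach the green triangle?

blocked — turn left 64°, forward 8.4 m, then turn right 58°, forward 4.0 m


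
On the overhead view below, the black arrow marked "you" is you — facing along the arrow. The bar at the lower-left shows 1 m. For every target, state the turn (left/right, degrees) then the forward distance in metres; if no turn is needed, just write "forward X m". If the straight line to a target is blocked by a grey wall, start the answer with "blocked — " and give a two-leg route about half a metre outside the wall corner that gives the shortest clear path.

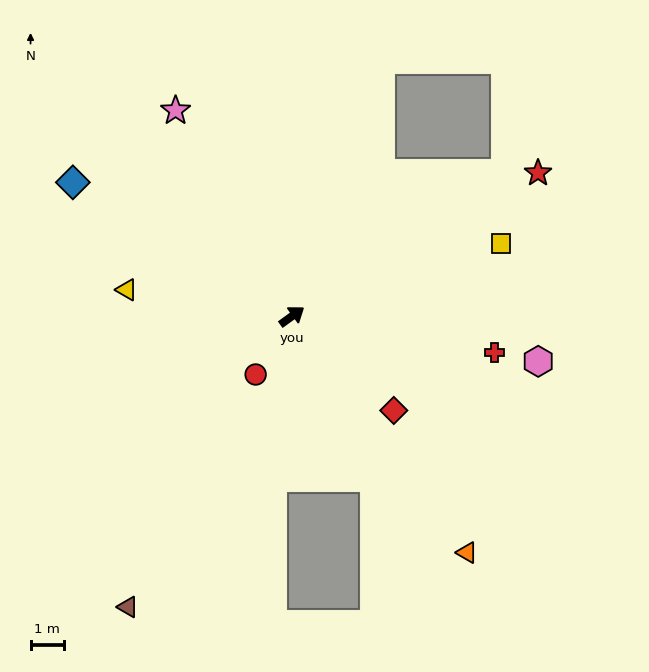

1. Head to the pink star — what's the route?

turn left 84°, forward 7.1 m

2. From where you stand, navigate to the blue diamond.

turn left 113°, forward 7.8 m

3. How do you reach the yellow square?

turn right 17°, forward 6.7 m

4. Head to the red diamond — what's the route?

turn right 79°, forward 4.2 m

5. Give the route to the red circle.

turn right 158°, forward 2.1 m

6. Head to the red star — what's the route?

turn right 6°, forward 8.6 m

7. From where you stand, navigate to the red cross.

turn right 46°, forward 6.2 m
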